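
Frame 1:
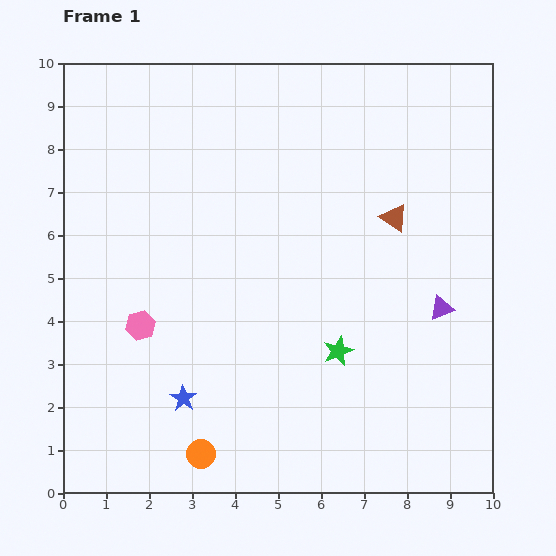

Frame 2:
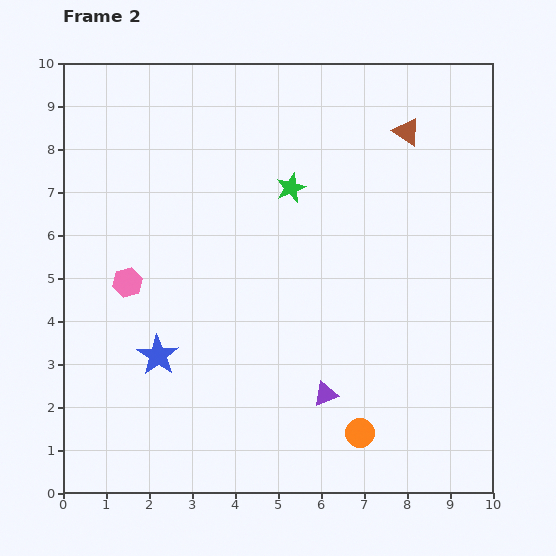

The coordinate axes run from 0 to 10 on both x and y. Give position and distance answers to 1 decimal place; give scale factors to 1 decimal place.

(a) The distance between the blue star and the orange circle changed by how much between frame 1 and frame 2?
+3.6

Distance in frame 1: 1.4. Distance in frame 2: 5.0.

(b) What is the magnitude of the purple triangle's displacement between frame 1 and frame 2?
3.4

The purple triangle moved from (8.8, 4.3) to (6.1, 2.3), a distance of √(2.7² + 2.0²) ≈ 3.4.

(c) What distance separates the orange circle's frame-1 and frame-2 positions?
3.7

The orange circle moved from (3.2, 0.9) to (6.9, 1.4), a distance of √(3.7² + 0.5²) ≈ 3.7.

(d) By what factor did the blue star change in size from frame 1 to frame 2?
1.6×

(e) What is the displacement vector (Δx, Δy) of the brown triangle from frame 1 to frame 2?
(0.3, 2.0)

The brown triangle was at (7.7, 6.4) in frame 1 and (8.0, 8.4) in frame 2.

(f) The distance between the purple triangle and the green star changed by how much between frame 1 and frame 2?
+2.3

Distance in frame 1: 2.6. Distance in frame 2: 4.9.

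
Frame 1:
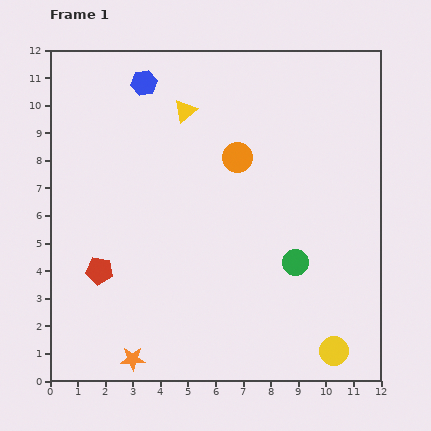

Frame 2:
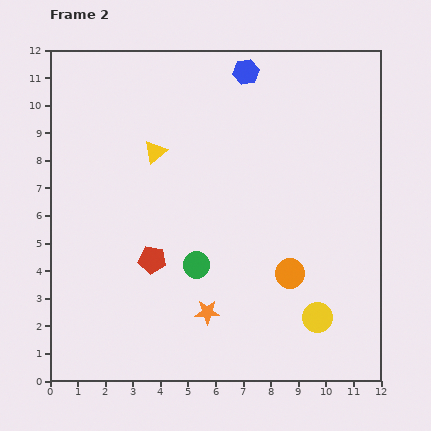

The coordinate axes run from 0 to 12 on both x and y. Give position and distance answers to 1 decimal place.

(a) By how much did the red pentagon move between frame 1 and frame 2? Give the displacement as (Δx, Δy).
(1.9, 0.4)

The red pentagon was at (1.8, 4.0) in frame 1 and (3.7, 4.4) in frame 2.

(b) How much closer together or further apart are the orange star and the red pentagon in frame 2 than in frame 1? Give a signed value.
-0.6

Distance in frame 1: 3.4. Distance in frame 2: 2.8.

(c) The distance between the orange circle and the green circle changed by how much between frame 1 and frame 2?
-0.9

Distance in frame 1: 4.3. Distance in frame 2: 3.4.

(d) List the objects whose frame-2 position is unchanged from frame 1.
none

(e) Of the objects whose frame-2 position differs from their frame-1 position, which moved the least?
the yellow circle

(moved 1.3)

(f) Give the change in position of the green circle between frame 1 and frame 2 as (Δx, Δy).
(-3.6, -0.1)

The green circle was at (8.9, 4.3) in frame 1 and (5.3, 4.2) in frame 2.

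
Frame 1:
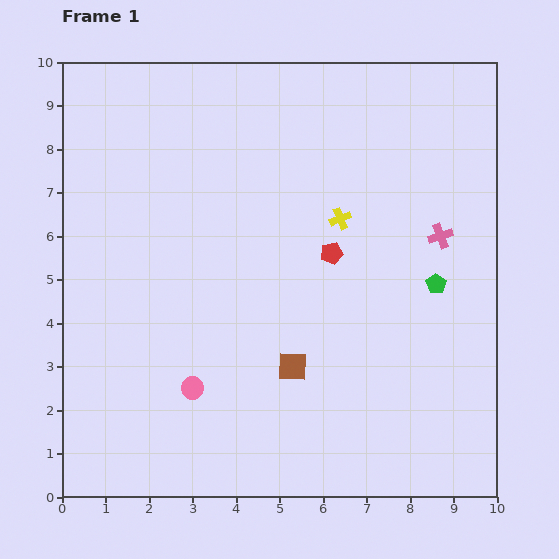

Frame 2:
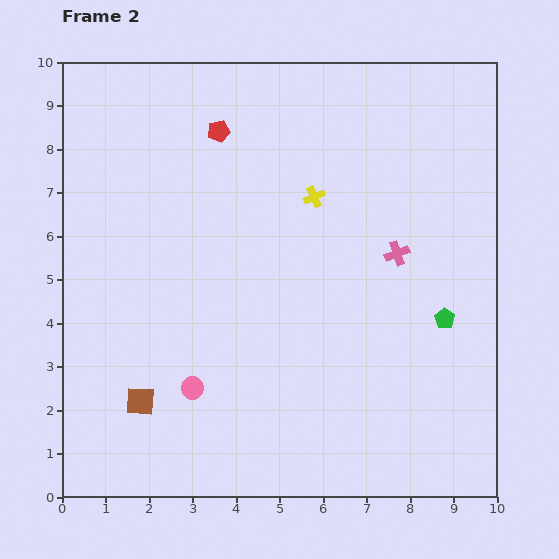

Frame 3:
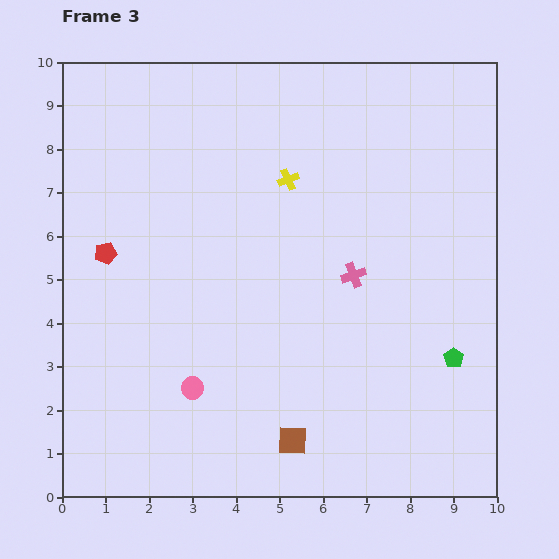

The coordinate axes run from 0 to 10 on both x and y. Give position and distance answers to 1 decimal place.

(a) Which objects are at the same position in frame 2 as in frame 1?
the pink circle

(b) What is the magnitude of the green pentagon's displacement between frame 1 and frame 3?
1.7

The green pentagon moved from (8.6, 4.9) to (9.0, 3.2), a distance of √(0.4² + 1.7²) ≈ 1.7.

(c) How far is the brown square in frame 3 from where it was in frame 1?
1.7

The brown square moved from (5.3, 3.0) to (5.3, 1.3), a distance of √(0.0² + 1.7²) ≈ 1.7.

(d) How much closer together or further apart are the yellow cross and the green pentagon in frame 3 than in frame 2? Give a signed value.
+1.5

Distance in frame 2: 4.1. Distance in frame 3: 5.6.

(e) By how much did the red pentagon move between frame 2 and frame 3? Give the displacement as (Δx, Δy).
(-2.6, -2.8)

The red pentagon was at (3.6, 8.4) in frame 2 and (1.0, 5.6) in frame 3.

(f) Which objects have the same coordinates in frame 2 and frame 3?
the pink circle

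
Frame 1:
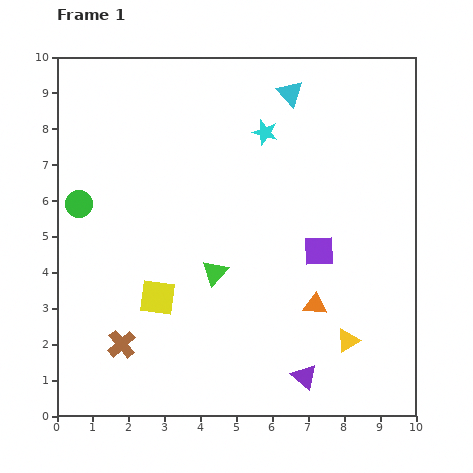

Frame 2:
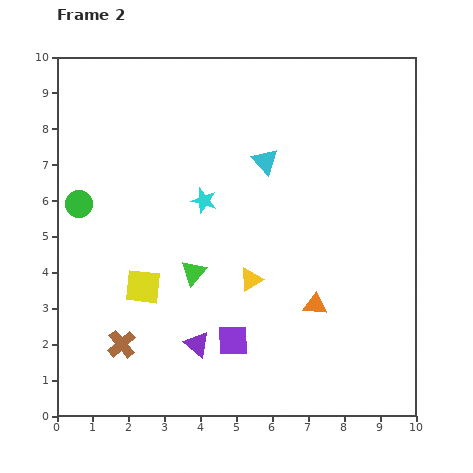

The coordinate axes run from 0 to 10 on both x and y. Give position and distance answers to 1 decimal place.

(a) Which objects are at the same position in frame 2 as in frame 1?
the green circle, the orange triangle, the brown cross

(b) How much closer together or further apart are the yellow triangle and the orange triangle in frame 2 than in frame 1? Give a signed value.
+0.6

Distance in frame 1: 1.3. Distance in frame 2: 1.9.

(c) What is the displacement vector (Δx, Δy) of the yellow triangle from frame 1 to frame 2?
(-2.7, 1.7)

The yellow triangle was at (8.1, 2.1) in frame 1 and (5.4, 3.8) in frame 2.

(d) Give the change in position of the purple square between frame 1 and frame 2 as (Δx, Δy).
(-2.4, -2.5)

The purple square was at (7.3, 4.6) in frame 1 and (4.9, 2.1) in frame 2.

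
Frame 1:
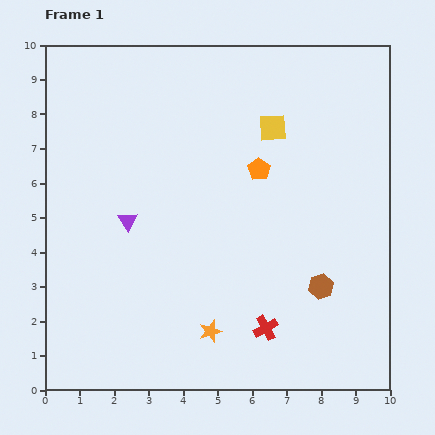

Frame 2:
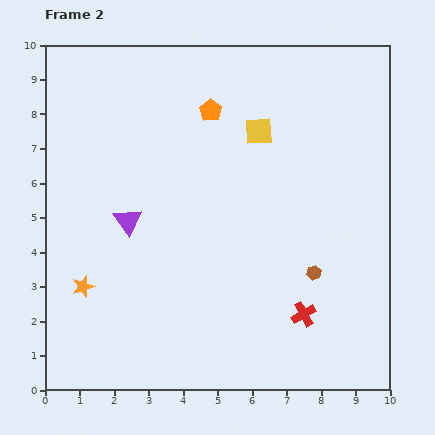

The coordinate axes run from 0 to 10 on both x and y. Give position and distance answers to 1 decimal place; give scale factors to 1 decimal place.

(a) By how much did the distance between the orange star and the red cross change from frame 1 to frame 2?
+4.8

Distance in frame 1: 1.6. Distance in frame 2: 6.4.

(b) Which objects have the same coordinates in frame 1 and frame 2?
the purple triangle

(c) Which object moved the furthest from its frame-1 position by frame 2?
the orange star

(moved 3.9; next 2.2)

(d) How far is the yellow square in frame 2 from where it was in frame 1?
0.4

The yellow square moved from (6.6, 7.6) to (6.2, 7.5), a distance of √(0.4² + 0.1²) ≈ 0.4.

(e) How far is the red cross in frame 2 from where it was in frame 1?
1.2

The red cross moved from (6.4, 1.8) to (7.5, 2.2), a distance of √(1.1² + 0.4²) ≈ 1.2.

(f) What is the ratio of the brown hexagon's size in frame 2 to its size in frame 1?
0.6×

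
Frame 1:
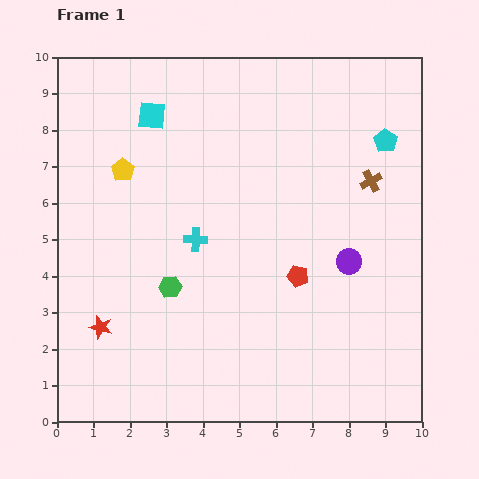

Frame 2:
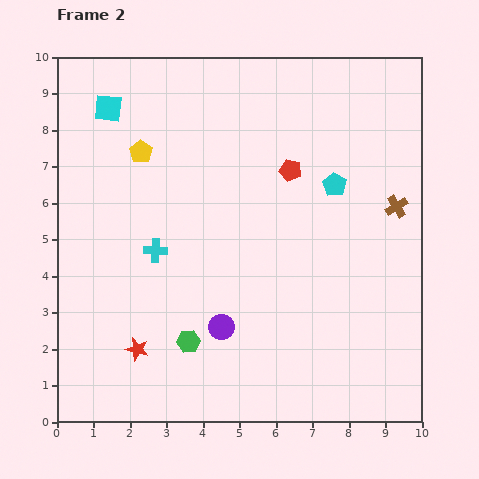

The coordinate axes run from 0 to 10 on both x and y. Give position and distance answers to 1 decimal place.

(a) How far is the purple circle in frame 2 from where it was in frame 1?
3.9

The purple circle moved from (8.0, 4.4) to (4.5, 2.6), a distance of √(3.5² + 1.8²) ≈ 3.9.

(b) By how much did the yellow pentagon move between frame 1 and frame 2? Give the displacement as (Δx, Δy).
(0.5, 0.5)

The yellow pentagon was at (1.8, 6.9) in frame 1 and (2.3, 7.4) in frame 2.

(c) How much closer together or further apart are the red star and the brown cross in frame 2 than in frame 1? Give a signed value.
-0.3

Distance in frame 1: 8.4. Distance in frame 2: 8.1.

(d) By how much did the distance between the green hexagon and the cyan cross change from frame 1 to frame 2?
+1.2

Distance in frame 1: 1.5. Distance in frame 2: 2.7.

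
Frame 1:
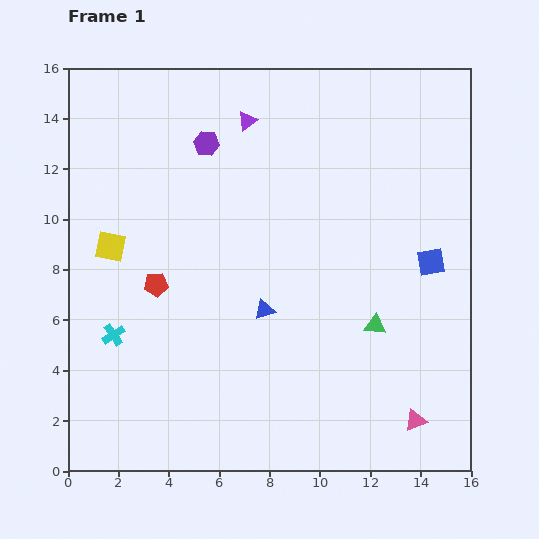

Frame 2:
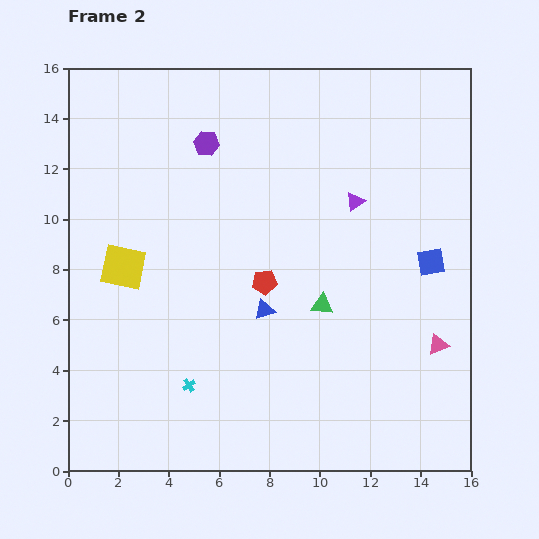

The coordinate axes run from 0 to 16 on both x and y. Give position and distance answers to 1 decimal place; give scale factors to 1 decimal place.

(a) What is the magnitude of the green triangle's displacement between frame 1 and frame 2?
2.2

The green triangle moved from (12.2, 5.8) to (10.1, 6.6), a distance of √(2.1² + 0.8²) ≈ 2.2.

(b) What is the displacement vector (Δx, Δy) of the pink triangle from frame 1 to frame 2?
(0.9, 3.0)

The pink triangle was at (13.8, 2.0) in frame 1 and (14.7, 5.0) in frame 2.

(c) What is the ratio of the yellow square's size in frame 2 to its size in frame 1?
1.5×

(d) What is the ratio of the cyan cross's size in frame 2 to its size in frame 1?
0.6×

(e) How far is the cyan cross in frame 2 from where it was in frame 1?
3.6

The cyan cross moved from (1.8, 5.4) to (4.8, 3.4), a distance of √(3.0² + 2.0²) ≈ 3.6.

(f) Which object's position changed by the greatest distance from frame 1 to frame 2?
the purple triangle

(moved 5.4; next 4.3)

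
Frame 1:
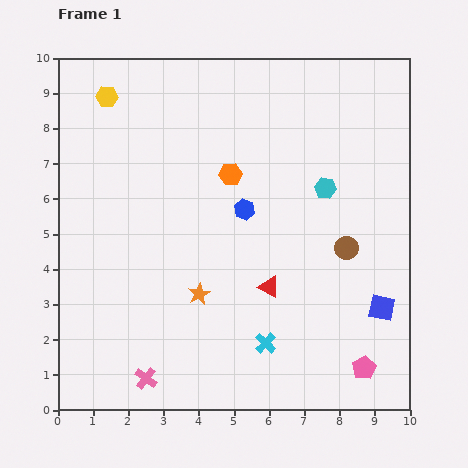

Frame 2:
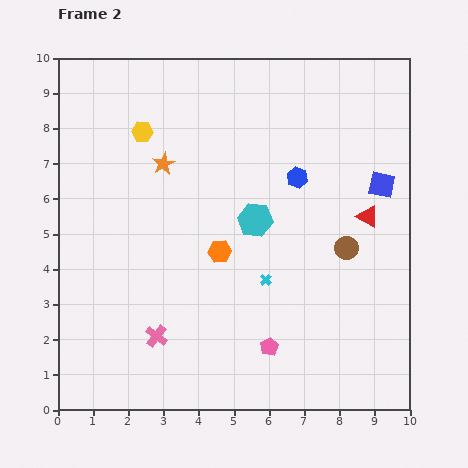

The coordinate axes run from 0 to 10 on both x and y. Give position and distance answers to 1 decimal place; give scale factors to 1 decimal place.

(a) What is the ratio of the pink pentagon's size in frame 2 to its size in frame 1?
0.8×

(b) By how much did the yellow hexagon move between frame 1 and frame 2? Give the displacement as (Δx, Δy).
(1.0, -1.0)

The yellow hexagon was at (1.4, 8.9) in frame 1 and (2.4, 7.9) in frame 2.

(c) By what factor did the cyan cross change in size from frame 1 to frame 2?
0.6×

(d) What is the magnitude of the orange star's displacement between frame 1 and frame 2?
3.8

The orange star moved from (4.0, 3.3) to (3.0, 7.0), a distance of √(1.0² + 3.7²) ≈ 3.8.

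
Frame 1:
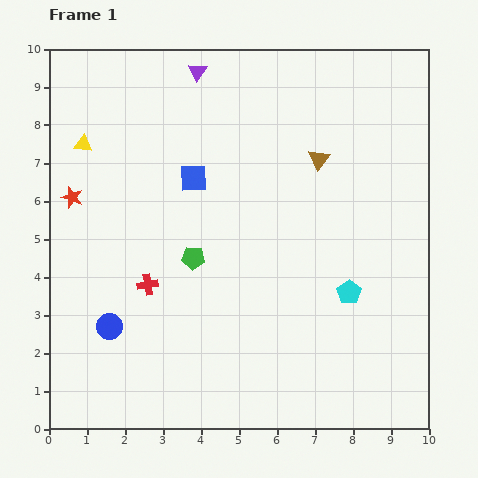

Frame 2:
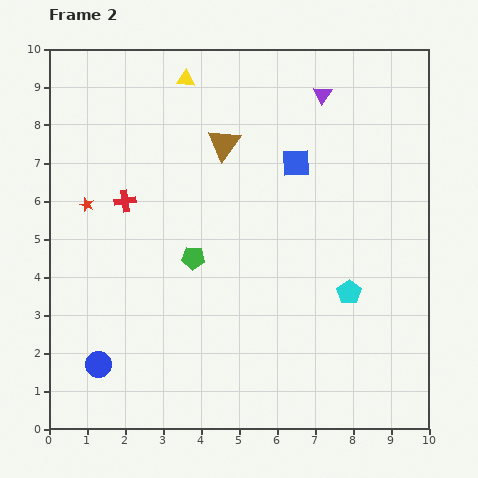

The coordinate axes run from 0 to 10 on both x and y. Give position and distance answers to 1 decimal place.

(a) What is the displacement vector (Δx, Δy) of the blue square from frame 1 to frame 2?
(2.7, 0.4)

The blue square was at (3.8, 6.6) in frame 1 and (6.5, 7.0) in frame 2.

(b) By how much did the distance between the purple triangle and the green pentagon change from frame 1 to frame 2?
+0.6

Distance in frame 1: 4.9. Distance in frame 2: 5.5.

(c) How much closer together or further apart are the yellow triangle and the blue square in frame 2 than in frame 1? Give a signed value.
+0.6

Distance in frame 1: 3.0. Distance in frame 2: 3.6.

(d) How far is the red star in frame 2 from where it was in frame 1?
0.4

The red star moved from (0.6, 6.1) to (1.0, 5.9), a distance of √(0.4² + 0.2²) ≈ 0.4.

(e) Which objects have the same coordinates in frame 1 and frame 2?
the green pentagon, the cyan pentagon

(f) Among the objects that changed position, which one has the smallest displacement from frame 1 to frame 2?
the red star

(moved 0.4)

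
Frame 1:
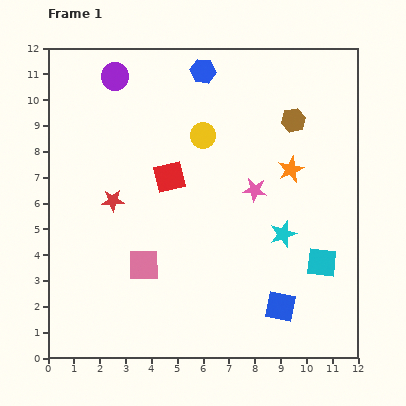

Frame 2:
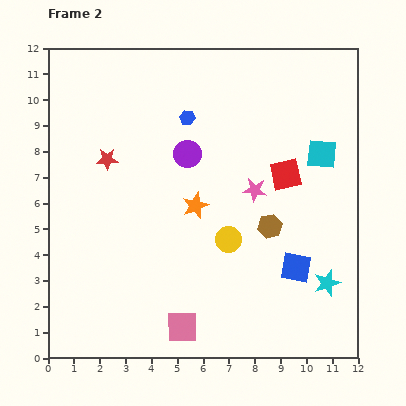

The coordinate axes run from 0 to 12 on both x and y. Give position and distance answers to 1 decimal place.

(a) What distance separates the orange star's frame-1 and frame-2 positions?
4.0

The orange star moved from (9.4, 7.3) to (5.7, 5.9), a distance of √(3.7² + 1.4²) ≈ 4.0.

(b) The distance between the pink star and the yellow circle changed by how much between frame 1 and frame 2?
-0.8

Distance in frame 1: 2.9. Distance in frame 2: 2.1.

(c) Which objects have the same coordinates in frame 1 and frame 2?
the pink star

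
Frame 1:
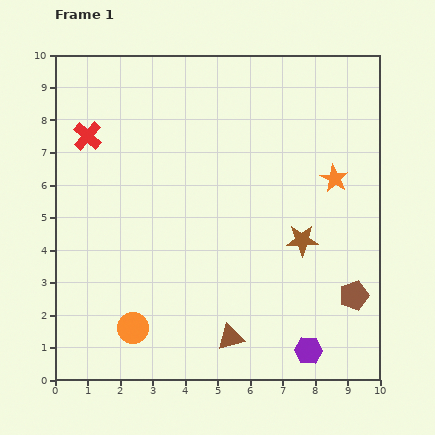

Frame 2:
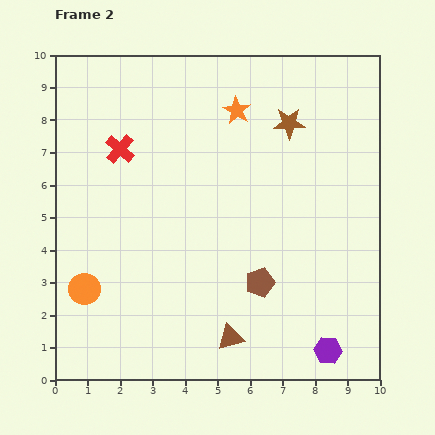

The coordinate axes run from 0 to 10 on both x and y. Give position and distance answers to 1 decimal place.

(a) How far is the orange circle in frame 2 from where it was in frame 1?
1.9

The orange circle moved from (2.4, 1.6) to (0.9, 2.8), a distance of √(1.5² + 1.2²) ≈ 1.9.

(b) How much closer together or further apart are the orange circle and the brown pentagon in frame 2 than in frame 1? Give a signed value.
-1.5

Distance in frame 1: 6.9. Distance in frame 2: 5.4.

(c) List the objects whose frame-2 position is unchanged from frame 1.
the brown triangle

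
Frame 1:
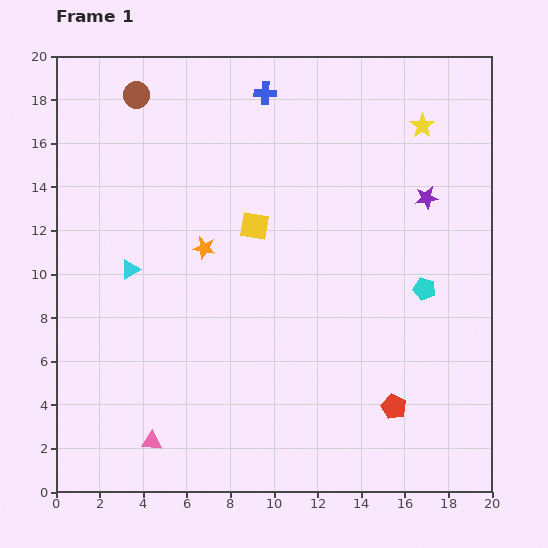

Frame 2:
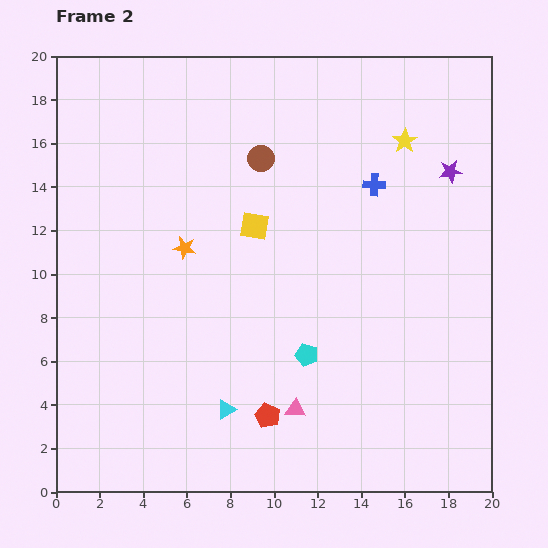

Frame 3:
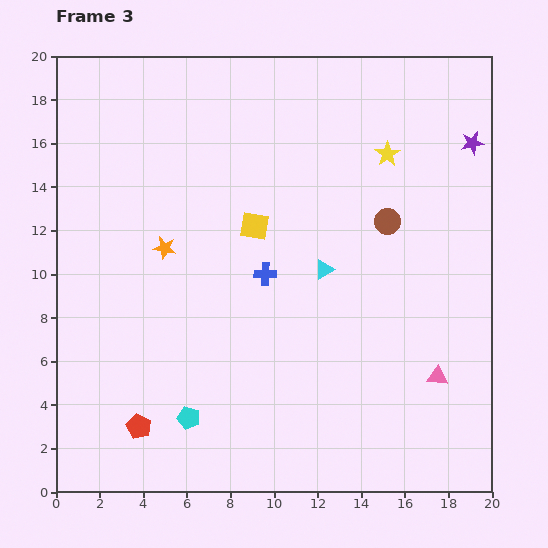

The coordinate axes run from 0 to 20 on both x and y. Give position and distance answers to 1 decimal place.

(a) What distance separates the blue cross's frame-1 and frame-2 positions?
6.5

The blue cross moved from (9.6, 18.3) to (14.6, 14.1), a distance of √(5.0² + 4.2²) ≈ 6.5.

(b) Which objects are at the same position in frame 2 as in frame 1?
the yellow square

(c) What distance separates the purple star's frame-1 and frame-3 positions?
3.3

The purple star moved from (17.0, 13.5) to (19.1, 16.0), a distance of √(2.1² + 2.5²) ≈ 3.3.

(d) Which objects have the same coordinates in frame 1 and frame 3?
the yellow square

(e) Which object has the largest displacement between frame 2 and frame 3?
the cyan triangle

(moved 7.8; next 6.7)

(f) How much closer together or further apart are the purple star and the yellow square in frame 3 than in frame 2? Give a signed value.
+1.4

Distance in frame 2: 9.3. Distance in frame 3: 10.7.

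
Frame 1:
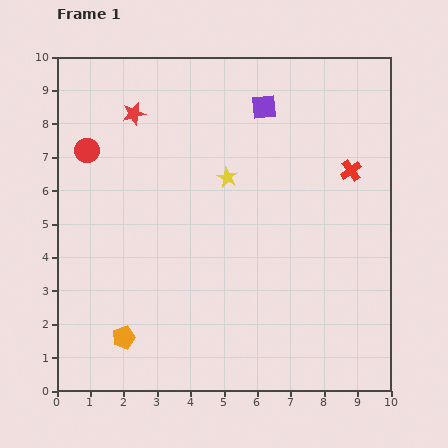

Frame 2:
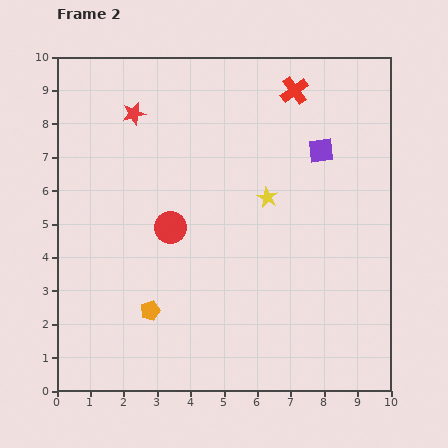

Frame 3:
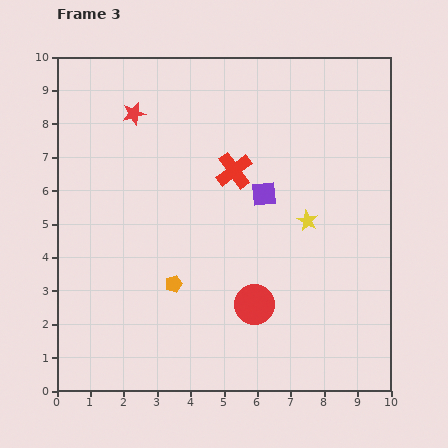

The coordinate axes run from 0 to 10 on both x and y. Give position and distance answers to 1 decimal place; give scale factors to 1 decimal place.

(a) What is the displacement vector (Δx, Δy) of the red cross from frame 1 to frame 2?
(-1.7, 2.4)

The red cross was at (8.8, 6.6) in frame 1 and (7.1, 9.0) in frame 2.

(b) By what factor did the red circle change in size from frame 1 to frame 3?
1.6×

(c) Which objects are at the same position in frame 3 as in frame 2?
the red star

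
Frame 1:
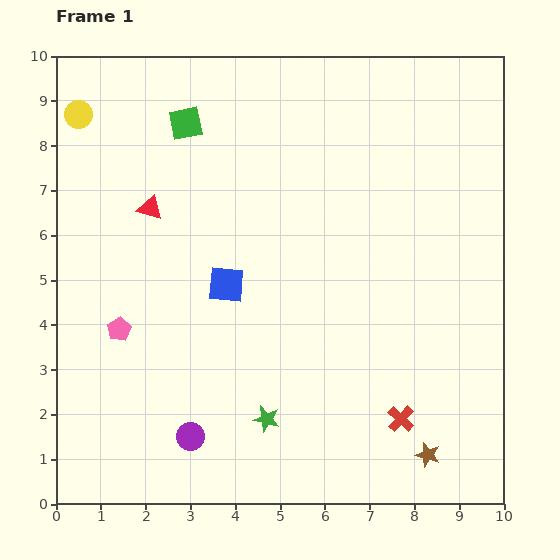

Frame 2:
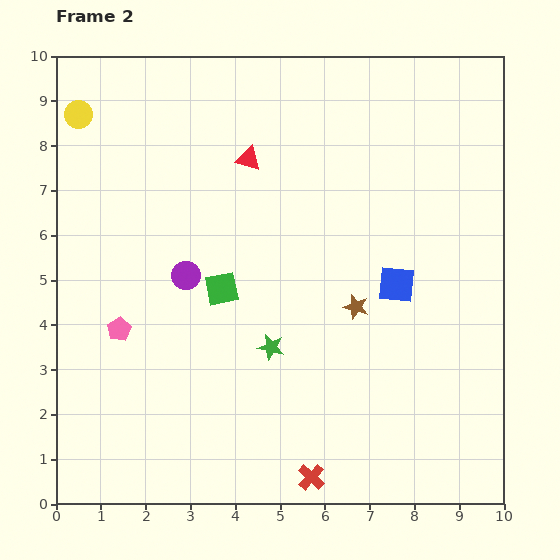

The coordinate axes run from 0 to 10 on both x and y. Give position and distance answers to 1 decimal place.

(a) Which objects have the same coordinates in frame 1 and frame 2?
the pink pentagon, the yellow circle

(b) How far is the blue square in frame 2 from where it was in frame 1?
3.8

The blue square moved from (3.8, 4.9) to (7.6, 4.9), a distance of √(3.8² + 0.0²) ≈ 3.8.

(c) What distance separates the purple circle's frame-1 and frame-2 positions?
3.6

The purple circle moved from (3.0, 1.5) to (2.9, 5.1), a distance of √(0.1² + 3.6²) ≈ 3.6.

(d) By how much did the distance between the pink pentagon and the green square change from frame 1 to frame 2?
-2.3

Distance in frame 1: 4.8. Distance in frame 2: 2.5.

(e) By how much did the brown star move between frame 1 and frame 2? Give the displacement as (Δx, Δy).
(-1.6, 3.3)

The brown star was at (8.3, 1.1) in frame 1 and (6.7, 4.4) in frame 2.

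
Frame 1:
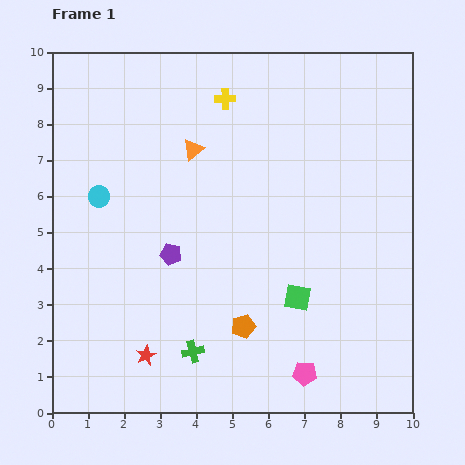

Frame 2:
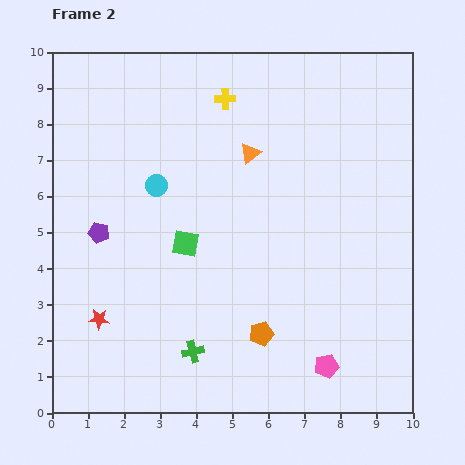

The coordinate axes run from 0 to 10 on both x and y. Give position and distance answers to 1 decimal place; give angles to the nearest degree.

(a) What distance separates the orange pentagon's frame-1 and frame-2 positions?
0.5

The orange pentagon moved from (5.3, 2.4) to (5.8, 2.2), a distance of √(0.5² + 0.2²) ≈ 0.5.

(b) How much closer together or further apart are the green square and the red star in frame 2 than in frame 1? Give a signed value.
-1.3

Distance in frame 1: 4.5. Distance in frame 2: 3.2.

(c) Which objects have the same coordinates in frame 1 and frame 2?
the green cross, the yellow cross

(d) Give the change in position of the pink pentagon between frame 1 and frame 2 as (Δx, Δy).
(0.6, 0.2)

The pink pentagon was at (7.0, 1.1) in frame 1 and (7.6, 1.3) in frame 2.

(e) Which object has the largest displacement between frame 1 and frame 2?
the green square

(moved 3.4; next 2.1)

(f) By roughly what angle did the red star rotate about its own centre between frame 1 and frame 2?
30° clockwise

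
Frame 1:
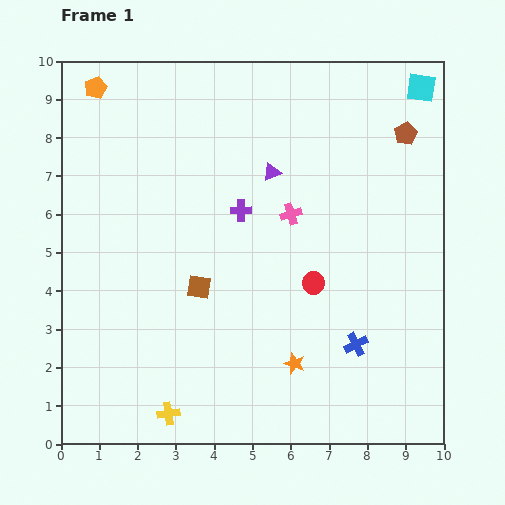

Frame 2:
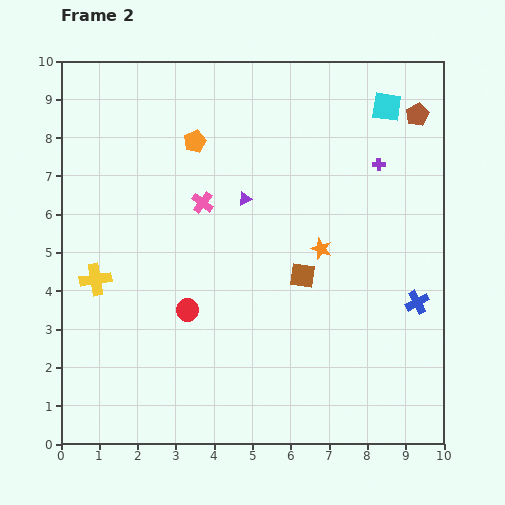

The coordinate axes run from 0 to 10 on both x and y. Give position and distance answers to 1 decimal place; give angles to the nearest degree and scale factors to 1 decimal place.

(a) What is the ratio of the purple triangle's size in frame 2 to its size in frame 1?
0.7×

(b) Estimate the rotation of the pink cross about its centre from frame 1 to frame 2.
35° counter-clockwise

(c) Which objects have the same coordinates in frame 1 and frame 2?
none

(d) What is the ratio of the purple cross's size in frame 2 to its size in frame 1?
0.6×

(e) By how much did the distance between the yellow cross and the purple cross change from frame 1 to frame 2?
+2.4

Distance in frame 1: 5.6. Distance in frame 2: 8.0.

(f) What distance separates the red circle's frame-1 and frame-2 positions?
3.4

The red circle moved from (6.6, 4.2) to (3.3, 3.5), a distance of √(3.3² + 0.7²) ≈ 3.4.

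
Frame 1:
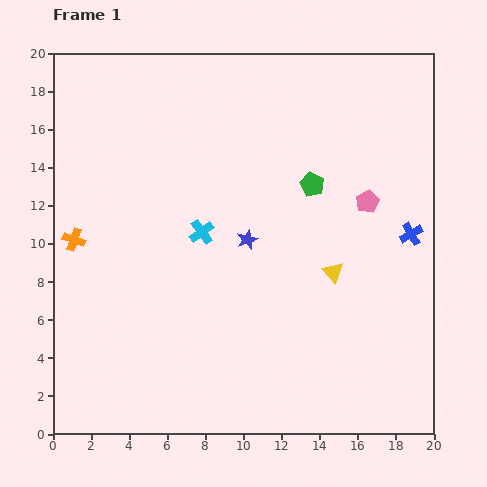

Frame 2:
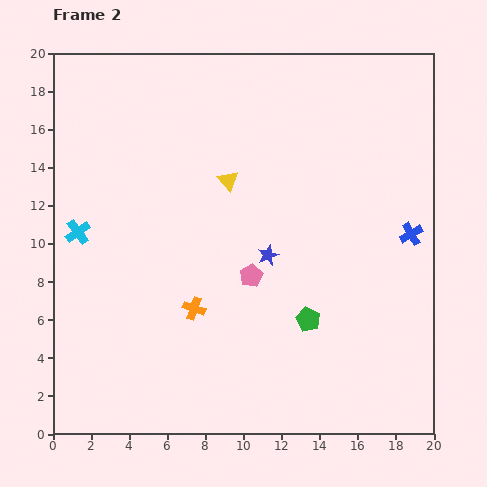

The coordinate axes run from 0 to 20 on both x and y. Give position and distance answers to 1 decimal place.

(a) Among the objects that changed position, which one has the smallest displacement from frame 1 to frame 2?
the blue star

(moved 1.4)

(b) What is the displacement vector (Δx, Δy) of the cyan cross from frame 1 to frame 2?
(-6.5, 0.0)

The cyan cross was at (7.8, 10.6) in frame 1 and (1.3, 10.6) in frame 2.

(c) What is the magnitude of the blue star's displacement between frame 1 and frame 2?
1.4

The blue star moved from (10.2, 10.2) to (11.3, 9.4), a distance of √(1.1² + 0.8²) ≈ 1.4.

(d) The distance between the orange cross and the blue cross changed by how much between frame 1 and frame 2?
-5.7

Distance in frame 1: 17.7. Distance in frame 2: 12.0.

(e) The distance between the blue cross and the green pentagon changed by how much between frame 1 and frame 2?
+1.2

Distance in frame 1: 5.8. Distance in frame 2: 7.0.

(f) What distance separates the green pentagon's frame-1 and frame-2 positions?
7.1

The green pentagon moved from (13.6, 13.1) to (13.4, 6.0), a distance of √(0.2² + 7.1²) ≈ 7.1.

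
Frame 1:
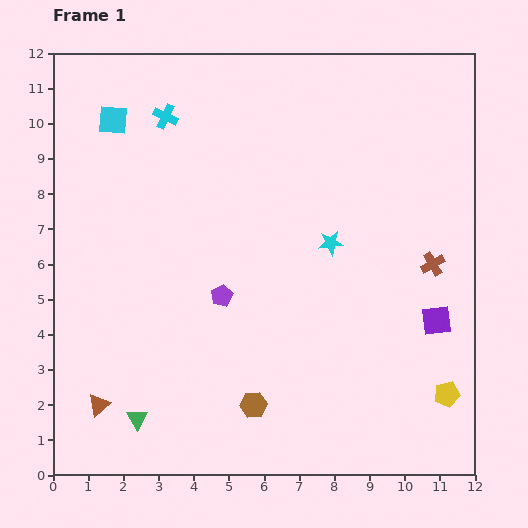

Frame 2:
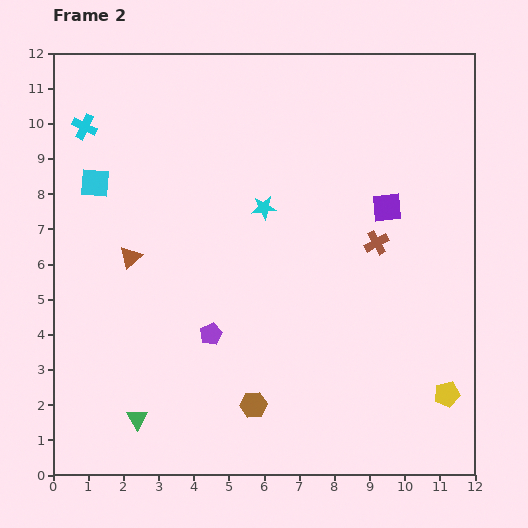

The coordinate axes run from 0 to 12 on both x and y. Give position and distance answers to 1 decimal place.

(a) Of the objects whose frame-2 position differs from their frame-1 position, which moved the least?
the purple pentagon

(moved 1.1)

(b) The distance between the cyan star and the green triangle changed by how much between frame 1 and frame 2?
-0.4

Distance in frame 1: 7.4. Distance in frame 2: 7.0.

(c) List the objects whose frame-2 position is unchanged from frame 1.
the brown hexagon, the green triangle, the yellow pentagon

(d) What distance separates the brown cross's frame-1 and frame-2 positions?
1.7

The brown cross moved from (10.8, 6.0) to (9.2, 6.6), a distance of √(1.6² + 0.6²) ≈ 1.7.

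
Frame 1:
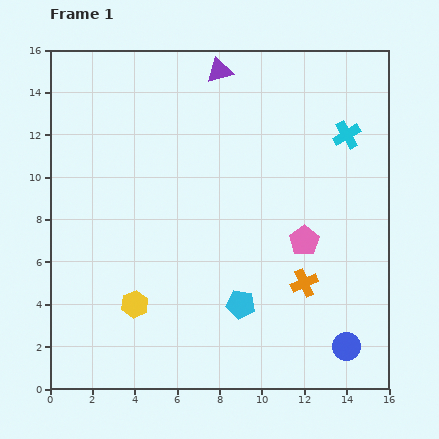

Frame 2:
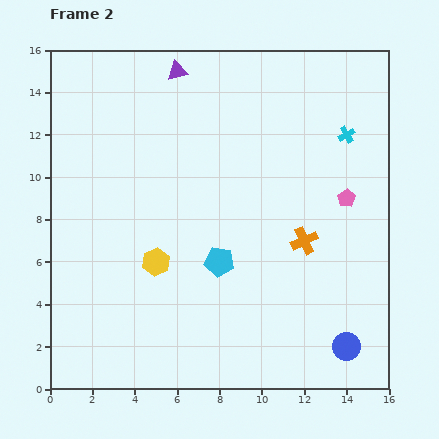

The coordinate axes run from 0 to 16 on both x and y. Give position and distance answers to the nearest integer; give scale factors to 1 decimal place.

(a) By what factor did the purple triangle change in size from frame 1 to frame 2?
0.8×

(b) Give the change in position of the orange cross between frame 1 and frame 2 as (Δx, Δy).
(0, 2)

The orange cross was at (12, 5) in frame 1 and (12, 7) in frame 2.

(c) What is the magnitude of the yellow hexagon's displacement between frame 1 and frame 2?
2

The yellow hexagon moved from (4, 4) to (5, 6), a distance of √(1² + 2²) ≈ 2.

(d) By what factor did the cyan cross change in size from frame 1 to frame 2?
0.6×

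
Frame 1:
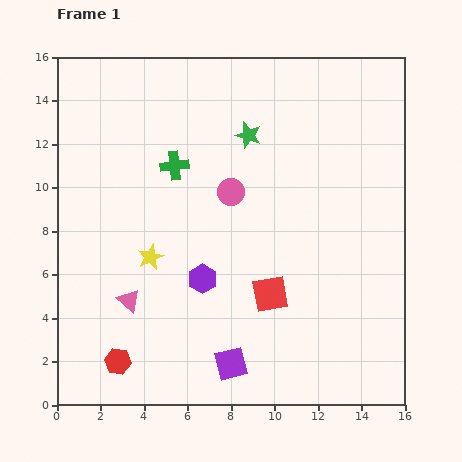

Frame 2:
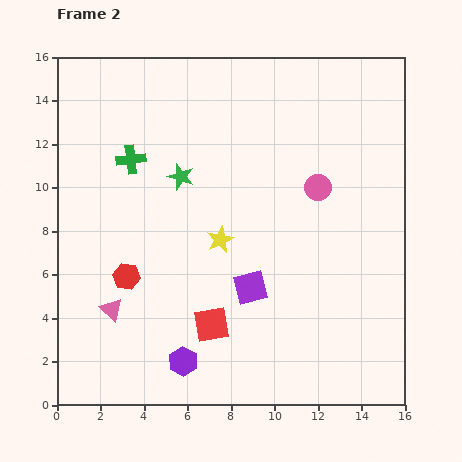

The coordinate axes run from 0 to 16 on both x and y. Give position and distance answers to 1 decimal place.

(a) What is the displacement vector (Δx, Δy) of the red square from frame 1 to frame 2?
(-2.7, -1.4)

The red square was at (9.8, 5.1) in frame 1 and (7.1, 3.7) in frame 2.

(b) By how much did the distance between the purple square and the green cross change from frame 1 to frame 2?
-1.4

Distance in frame 1: 9.5. Distance in frame 2: 8.1.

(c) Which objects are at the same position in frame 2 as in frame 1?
none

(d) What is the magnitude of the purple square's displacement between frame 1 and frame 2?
3.6

The purple square moved from (8.0, 1.9) to (8.9, 5.4), a distance of √(0.9² + 3.5²) ≈ 3.6.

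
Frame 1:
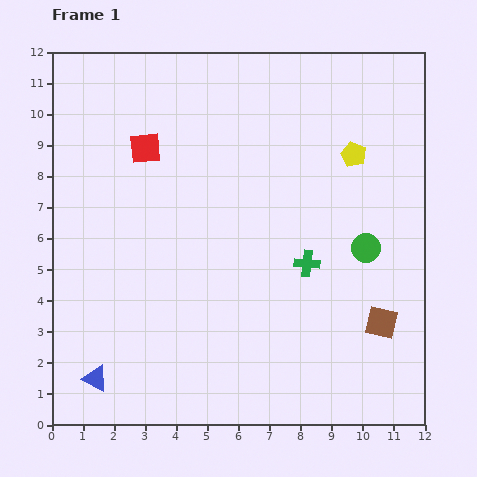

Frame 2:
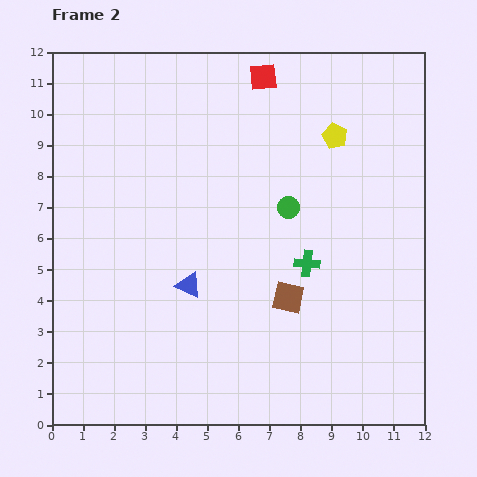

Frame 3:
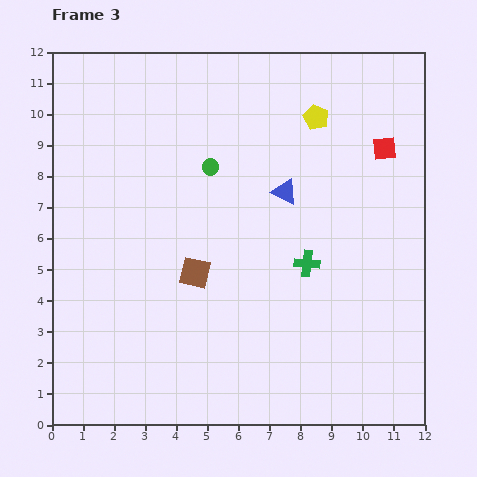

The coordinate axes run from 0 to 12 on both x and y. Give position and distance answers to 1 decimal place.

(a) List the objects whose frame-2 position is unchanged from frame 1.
the green cross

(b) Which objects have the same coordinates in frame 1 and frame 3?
the green cross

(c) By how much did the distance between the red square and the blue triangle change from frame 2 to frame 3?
-3.6

Distance in frame 2: 7.1. Distance in frame 3: 3.5.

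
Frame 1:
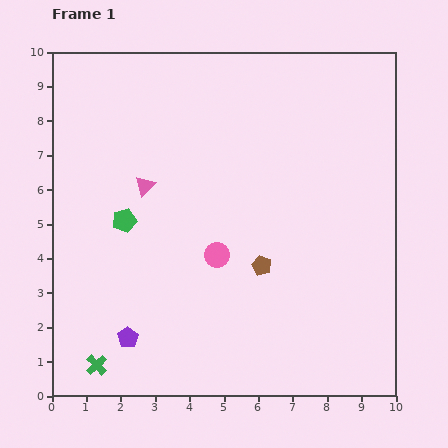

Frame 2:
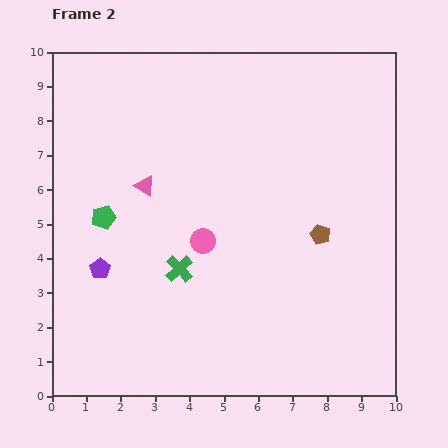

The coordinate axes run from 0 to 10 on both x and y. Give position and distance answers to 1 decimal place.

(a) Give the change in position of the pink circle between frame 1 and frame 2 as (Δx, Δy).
(-0.4, 0.4)

The pink circle was at (4.8, 4.1) in frame 1 and (4.4, 4.5) in frame 2.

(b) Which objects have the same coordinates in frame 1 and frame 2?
the pink triangle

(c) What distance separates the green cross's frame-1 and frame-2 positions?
3.7

The green cross moved from (1.3, 0.9) to (3.7, 3.7), a distance of √(2.4² + 2.8²) ≈ 3.7.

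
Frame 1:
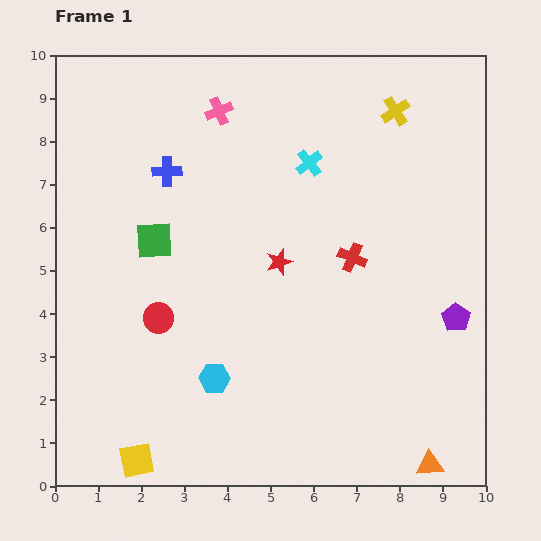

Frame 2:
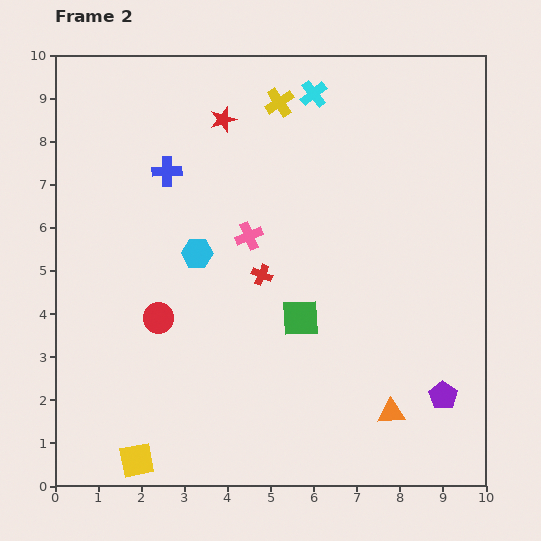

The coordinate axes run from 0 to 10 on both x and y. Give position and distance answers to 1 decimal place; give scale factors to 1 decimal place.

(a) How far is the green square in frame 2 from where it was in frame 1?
3.8

The green square moved from (2.3, 5.7) to (5.7, 3.9), a distance of √(3.4² + 1.8²) ≈ 3.8.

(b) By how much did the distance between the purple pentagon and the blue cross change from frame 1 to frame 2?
+0.7

Distance in frame 1: 7.5. Distance in frame 2: 8.2.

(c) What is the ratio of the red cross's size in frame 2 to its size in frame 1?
0.7×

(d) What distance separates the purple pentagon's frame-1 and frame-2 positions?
1.8

The purple pentagon moved from (9.3, 3.9) to (9.0, 2.1), a distance of √(0.3² + 1.8²) ≈ 1.8.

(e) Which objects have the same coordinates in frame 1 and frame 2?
the blue cross, the red circle, the yellow square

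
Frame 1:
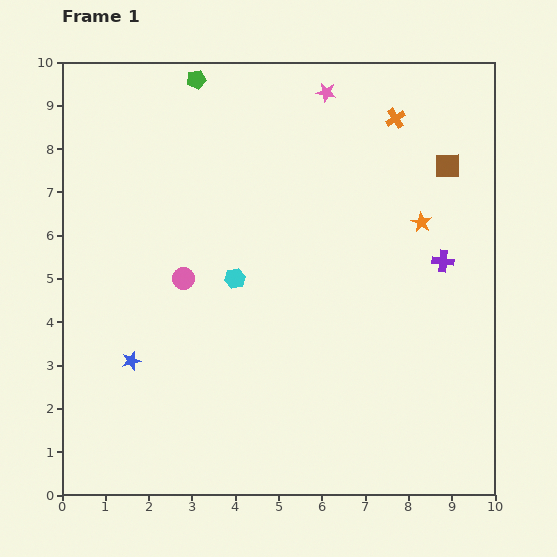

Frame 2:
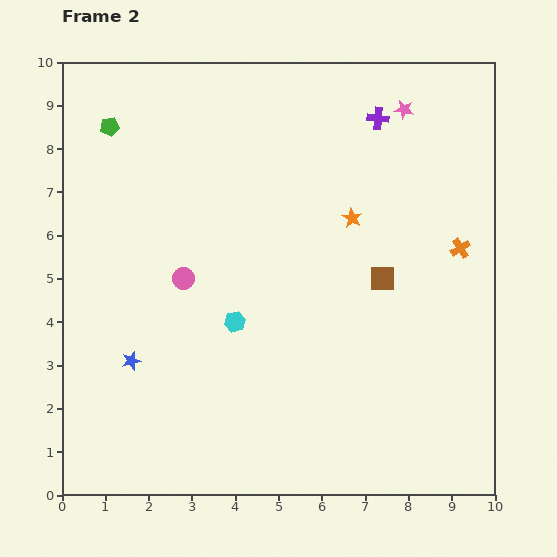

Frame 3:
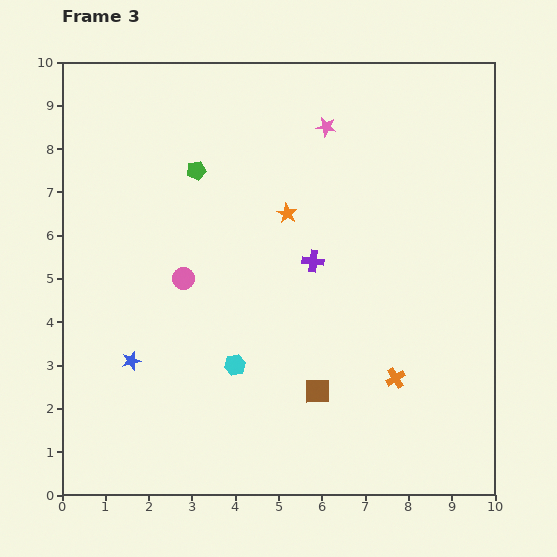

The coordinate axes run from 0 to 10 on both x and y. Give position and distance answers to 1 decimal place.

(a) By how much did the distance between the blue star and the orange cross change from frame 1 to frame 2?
-0.3

Distance in frame 1: 8.3. Distance in frame 2: 8.0.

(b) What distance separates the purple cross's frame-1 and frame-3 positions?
3.0

The purple cross moved from (8.8, 5.4) to (5.8, 5.4), a distance of √(3.0² + 0.0²) ≈ 3.0.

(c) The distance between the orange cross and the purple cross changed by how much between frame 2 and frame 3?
-0.3

Distance in frame 2: 3.6. Distance in frame 3: 3.3.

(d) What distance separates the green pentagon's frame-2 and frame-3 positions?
2.2

The green pentagon moved from (1.1, 8.5) to (3.1, 7.5), a distance of √(2.0² + 1.0²) ≈ 2.2.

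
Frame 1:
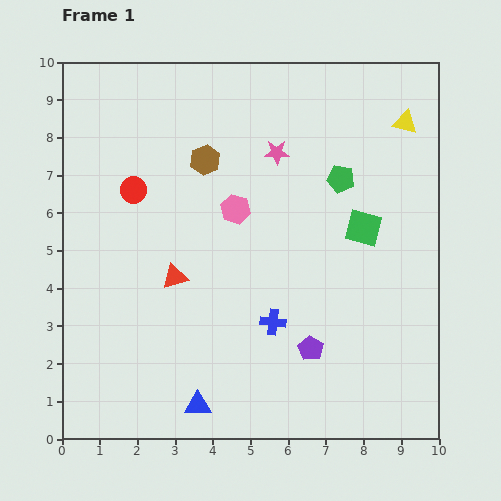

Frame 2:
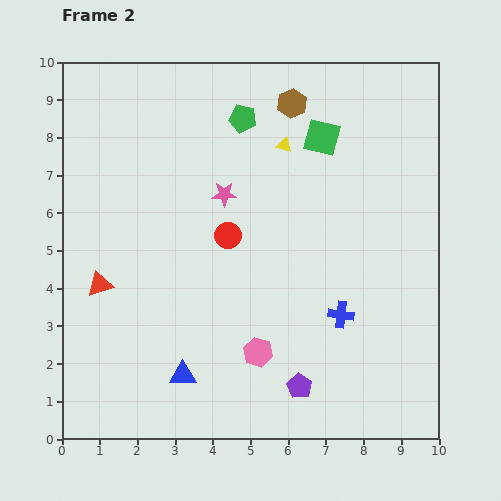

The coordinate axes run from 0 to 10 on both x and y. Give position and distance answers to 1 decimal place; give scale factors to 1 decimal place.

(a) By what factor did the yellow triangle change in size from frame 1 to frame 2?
0.6×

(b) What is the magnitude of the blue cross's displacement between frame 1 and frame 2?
1.8

The blue cross moved from (5.6, 3.1) to (7.4, 3.3), a distance of √(1.8² + 0.2²) ≈ 1.8.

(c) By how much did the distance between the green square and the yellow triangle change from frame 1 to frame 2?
-2.0

Distance in frame 1: 3.0. Distance in frame 2: 1.0.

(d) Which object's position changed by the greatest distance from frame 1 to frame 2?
the pink hexagon

(moved 3.8; next 3.3)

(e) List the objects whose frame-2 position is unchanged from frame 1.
none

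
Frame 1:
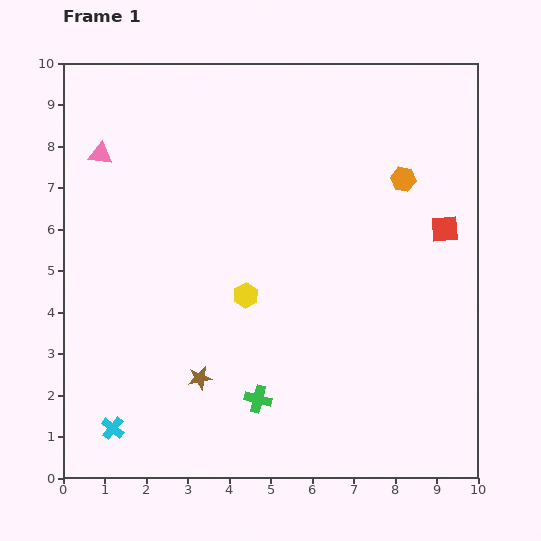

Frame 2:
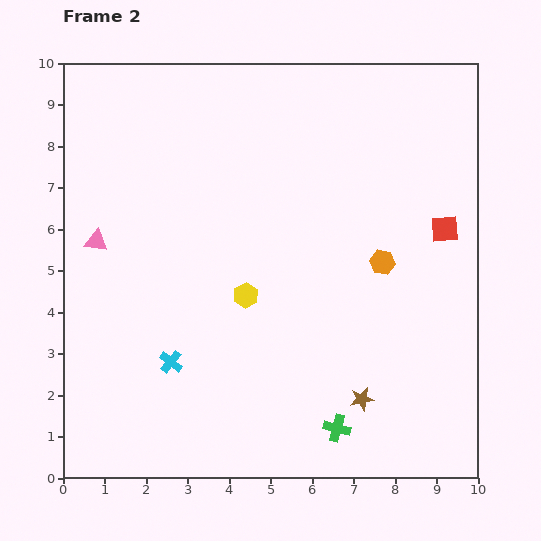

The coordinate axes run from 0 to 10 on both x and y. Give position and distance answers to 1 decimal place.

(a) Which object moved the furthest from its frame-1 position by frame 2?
the brown star

(moved 3.9; next 2.1)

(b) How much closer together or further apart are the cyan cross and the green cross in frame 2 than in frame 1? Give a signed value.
+0.7

Distance in frame 1: 3.6. Distance in frame 2: 4.3.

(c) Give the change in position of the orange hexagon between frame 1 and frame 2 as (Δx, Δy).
(-0.5, -2.0)

The orange hexagon was at (8.2, 7.2) in frame 1 and (7.7, 5.2) in frame 2.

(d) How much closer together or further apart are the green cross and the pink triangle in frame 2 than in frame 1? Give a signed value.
+0.3

Distance in frame 1: 7.0. Distance in frame 2: 7.3.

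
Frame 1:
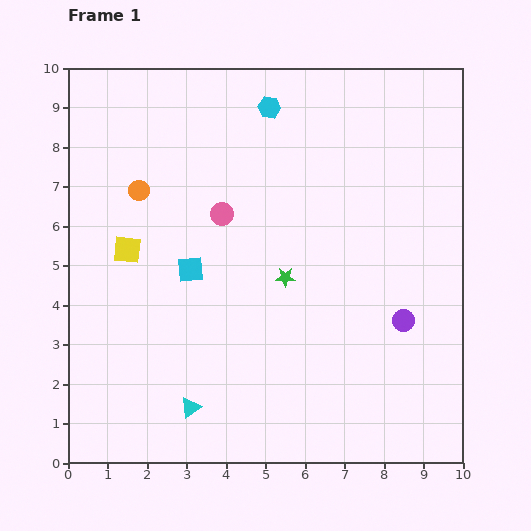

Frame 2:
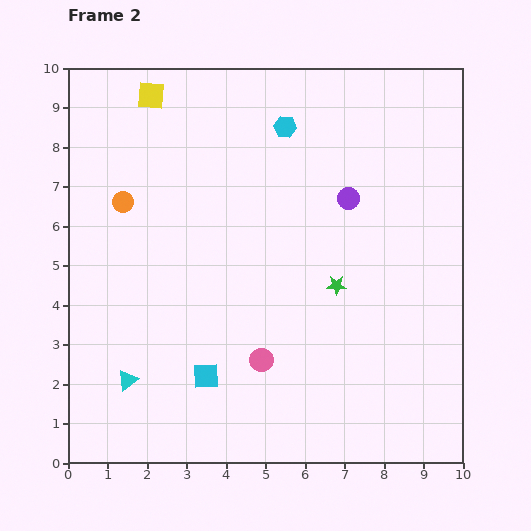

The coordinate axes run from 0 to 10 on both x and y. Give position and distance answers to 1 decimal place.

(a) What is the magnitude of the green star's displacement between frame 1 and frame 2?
1.3

The green star moved from (5.5, 4.7) to (6.8, 4.5), a distance of √(1.3² + 0.2²) ≈ 1.3.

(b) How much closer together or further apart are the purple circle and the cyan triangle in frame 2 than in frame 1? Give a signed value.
+1.4

Distance in frame 1: 5.8. Distance in frame 2: 7.2.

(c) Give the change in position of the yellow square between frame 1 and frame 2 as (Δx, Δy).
(0.6, 3.9)

The yellow square was at (1.5, 5.4) in frame 1 and (2.1, 9.3) in frame 2.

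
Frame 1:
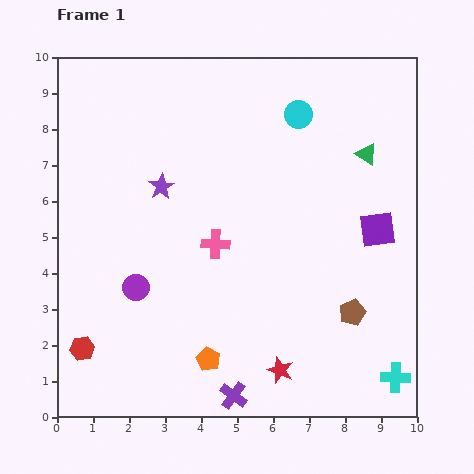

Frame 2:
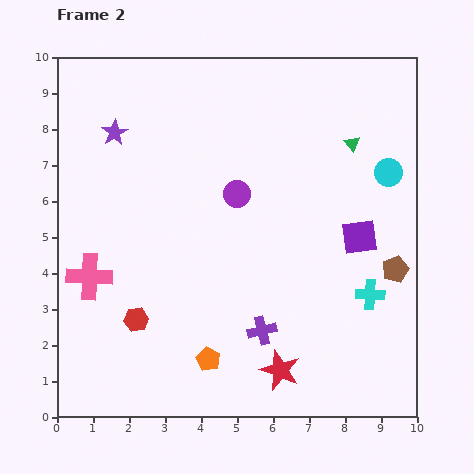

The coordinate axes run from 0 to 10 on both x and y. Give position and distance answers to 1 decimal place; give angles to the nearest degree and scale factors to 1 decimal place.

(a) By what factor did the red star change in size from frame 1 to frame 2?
1.5×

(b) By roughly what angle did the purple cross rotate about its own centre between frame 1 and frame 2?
39° clockwise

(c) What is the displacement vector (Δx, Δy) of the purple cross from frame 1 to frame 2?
(0.8, 1.8)

The purple cross was at (4.9, 0.6) in frame 1 and (5.7, 2.4) in frame 2.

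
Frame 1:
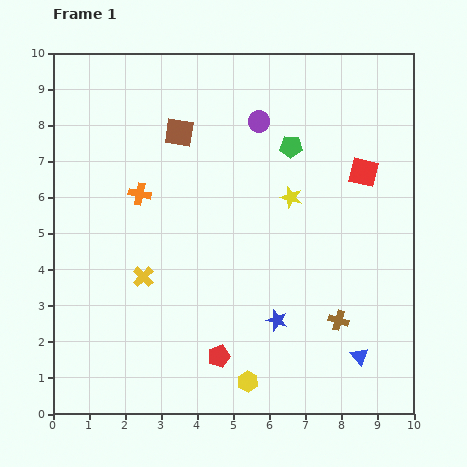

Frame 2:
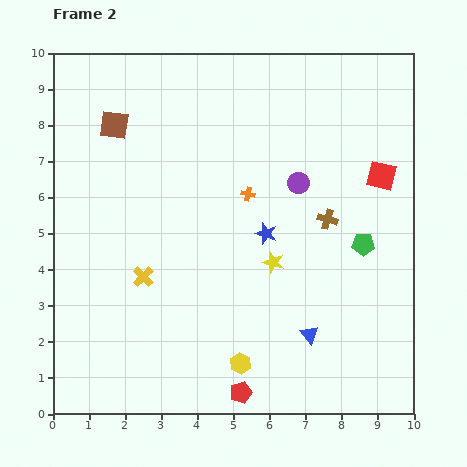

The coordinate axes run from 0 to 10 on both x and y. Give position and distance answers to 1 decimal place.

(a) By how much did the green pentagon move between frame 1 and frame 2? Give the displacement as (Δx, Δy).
(2.0, -2.7)

The green pentagon was at (6.6, 7.4) in frame 1 and (8.6, 4.7) in frame 2.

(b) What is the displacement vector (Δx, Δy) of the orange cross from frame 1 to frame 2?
(3.0, 0.0)

The orange cross was at (2.4, 6.1) in frame 1 and (5.4, 6.1) in frame 2.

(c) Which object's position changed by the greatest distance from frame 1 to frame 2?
the green pentagon

(moved 3.4; next 3.0)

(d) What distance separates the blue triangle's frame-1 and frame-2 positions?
1.5

The blue triangle moved from (8.5, 1.6) to (7.1, 2.2), a distance of √(1.4² + 0.6²) ≈ 1.5.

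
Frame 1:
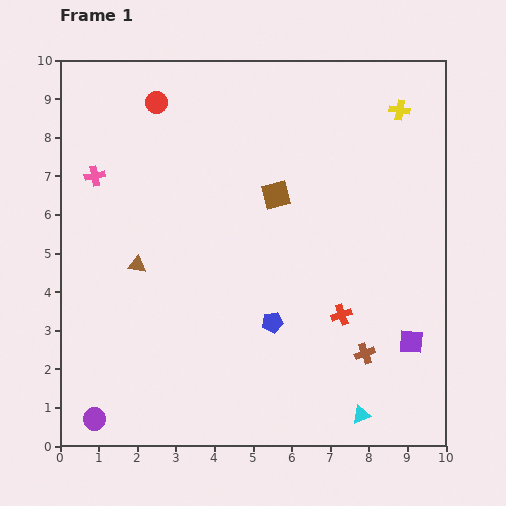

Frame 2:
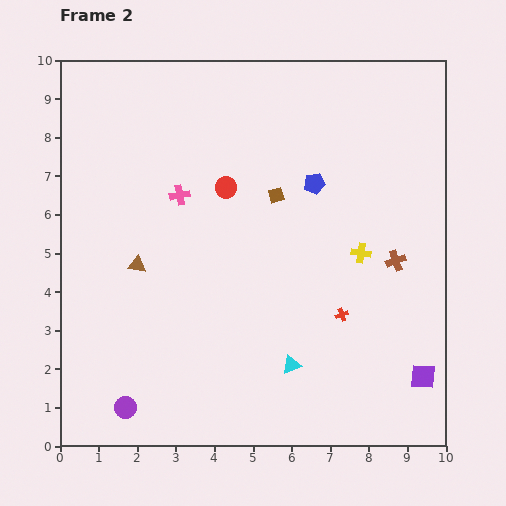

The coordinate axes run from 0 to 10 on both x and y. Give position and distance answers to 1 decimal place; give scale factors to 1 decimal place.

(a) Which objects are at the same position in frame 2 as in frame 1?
the brown square, the red cross, the brown triangle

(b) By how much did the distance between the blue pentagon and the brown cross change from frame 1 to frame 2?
+0.4

Distance in frame 1: 2.5. Distance in frame 2: 2.9.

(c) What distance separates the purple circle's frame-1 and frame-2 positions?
0.9

The purple circle moved from (0.9, 0.7) to (1.7, 1.0), a distance of √(0.8² + 0.3²) ≈ 0.9.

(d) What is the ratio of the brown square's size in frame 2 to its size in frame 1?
0.6×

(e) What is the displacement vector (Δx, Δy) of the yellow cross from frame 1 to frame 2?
(-1.0, -3.7)

The yellow cross was at (8.8, 8.7) in frame 1 and (7.8, 5.0) in frame 2.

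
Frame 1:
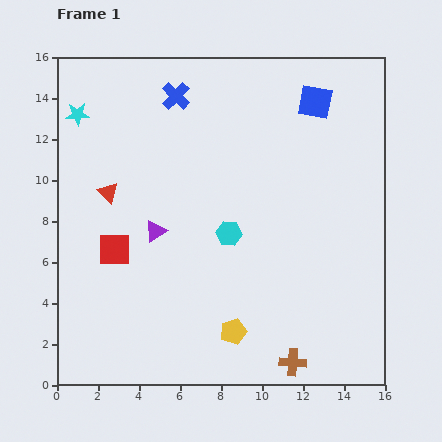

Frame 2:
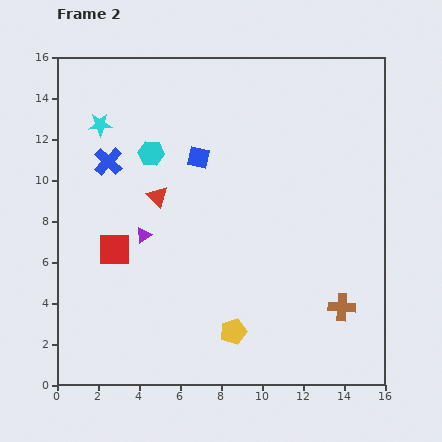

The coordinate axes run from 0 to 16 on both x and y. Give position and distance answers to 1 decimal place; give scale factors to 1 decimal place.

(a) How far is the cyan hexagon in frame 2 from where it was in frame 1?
5.4

The cyan hexagon moved from (8.4, 7.4) to (4.6, 11.3), a distance of √(3.8² + 3.9²) ≈ 5.4.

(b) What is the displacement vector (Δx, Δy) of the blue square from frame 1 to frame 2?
(-5.7, -2.7)

The blue square was at (12.6, 13.8) in frame 1 and (6.9, 11.1) in frame 2.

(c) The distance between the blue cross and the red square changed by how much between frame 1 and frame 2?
-3.8

Distance in frame 1: 8.1. Distance in frame 2: 4.3.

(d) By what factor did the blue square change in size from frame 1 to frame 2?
0.6×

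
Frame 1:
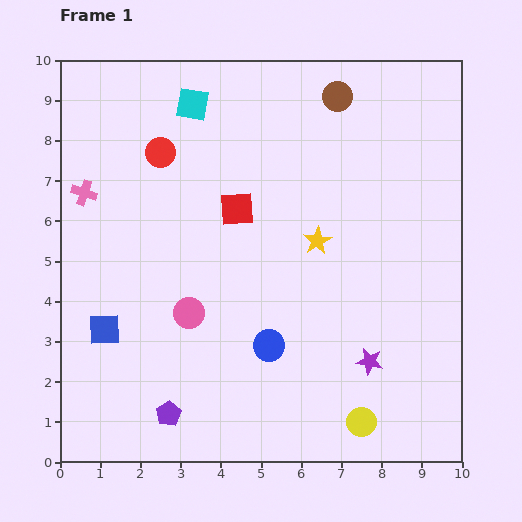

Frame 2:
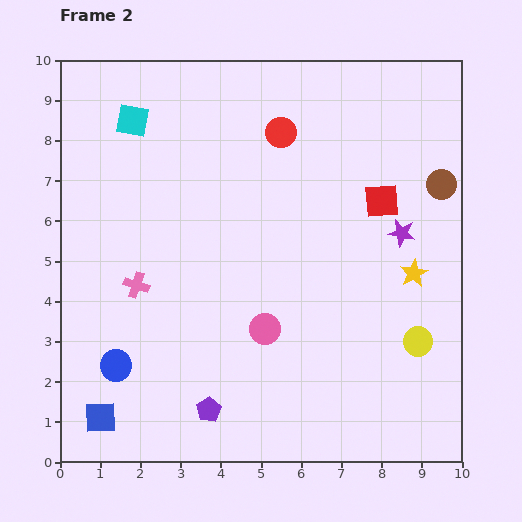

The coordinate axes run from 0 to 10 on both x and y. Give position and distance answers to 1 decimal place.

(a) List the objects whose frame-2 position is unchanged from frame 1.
none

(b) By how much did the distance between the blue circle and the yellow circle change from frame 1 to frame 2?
+4.5

Distance in frame 1: 3.0. Distance in frame 2: 7.5.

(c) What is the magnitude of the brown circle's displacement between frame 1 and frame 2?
3.4

The brown circle moved from (6.9, 9.1) to (9.5, 6.9), a distance of √(2.6² + 2.2²) ≈ 3.4.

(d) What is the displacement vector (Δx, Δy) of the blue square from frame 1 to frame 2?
(-0.1, -2.2)

The blue square was at (1.1, 3.3) in frame 1 and (1.0, 1.1) in frame 2.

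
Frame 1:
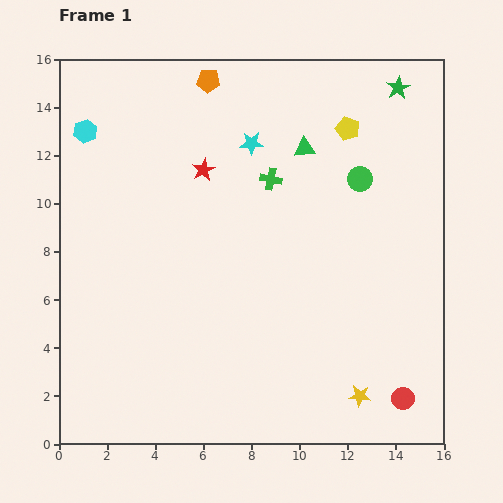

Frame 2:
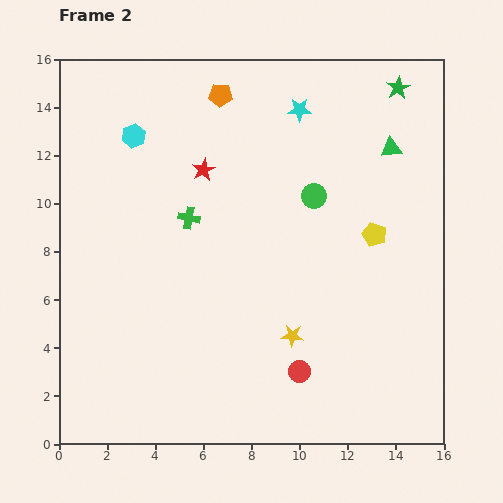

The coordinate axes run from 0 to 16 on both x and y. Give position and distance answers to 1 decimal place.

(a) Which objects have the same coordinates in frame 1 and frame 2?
the red star, the green star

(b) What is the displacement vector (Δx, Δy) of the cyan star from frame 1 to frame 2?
(2.0, 1.4)

The cyan star was at (8.0, 12.5) in frame 1 and (10.0, 13.9) in frame 2.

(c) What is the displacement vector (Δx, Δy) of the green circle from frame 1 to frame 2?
(-1.9, -0.7)

The green circle was at (12.5, 11.0) in frame 1 and (10.6, 10.3) in frame 2.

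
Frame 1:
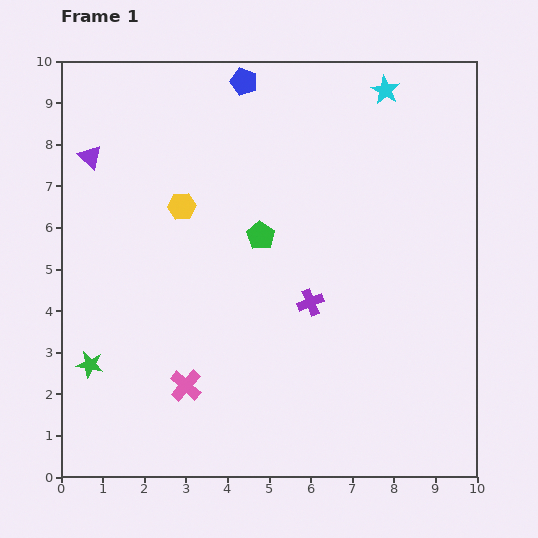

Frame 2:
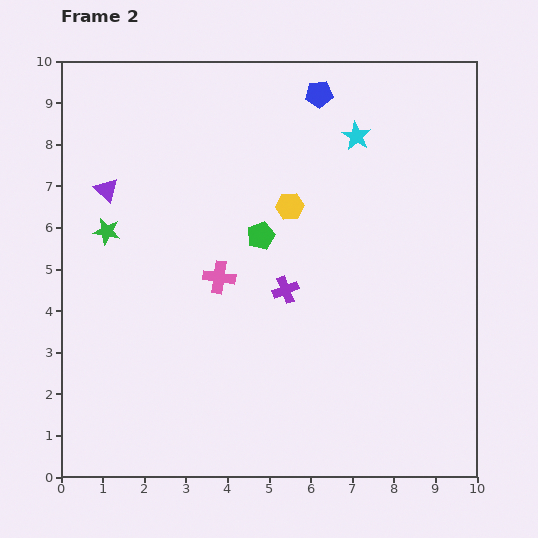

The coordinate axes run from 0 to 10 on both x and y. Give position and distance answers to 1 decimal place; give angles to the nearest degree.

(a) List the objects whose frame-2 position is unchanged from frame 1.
the green pentagon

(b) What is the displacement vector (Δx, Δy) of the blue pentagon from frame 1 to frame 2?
(1.8, -0.3)

The blue pentagon was at (4.4, 9.5) in frame 1 and (6.2, 9.2) in frame 2.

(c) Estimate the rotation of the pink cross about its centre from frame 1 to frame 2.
34° counter-clockwise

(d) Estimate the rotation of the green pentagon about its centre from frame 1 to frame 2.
18° clockwise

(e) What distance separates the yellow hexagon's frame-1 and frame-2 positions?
2.6

The yellow hexagon moved from (2.9, 6.5) to (5.5, 6.5), a distance of √(2.6² + 0.0²) ≈ 2.6.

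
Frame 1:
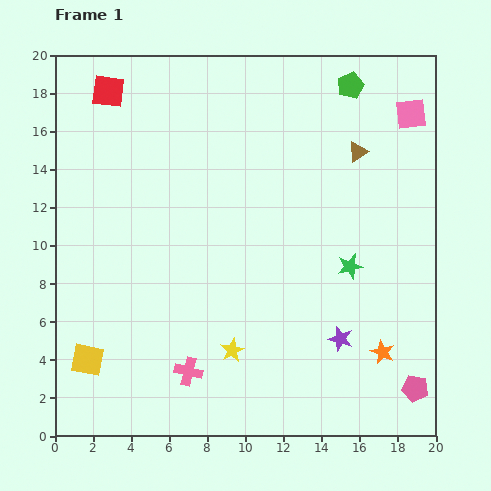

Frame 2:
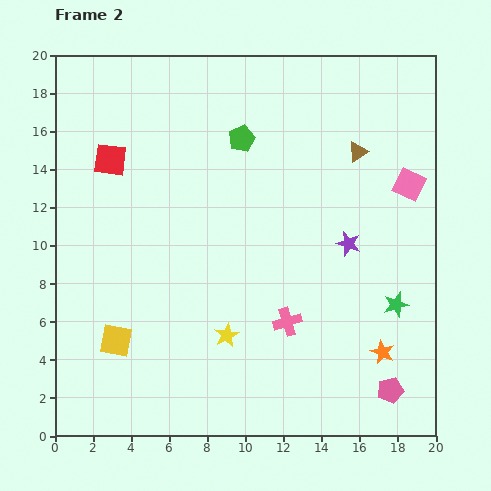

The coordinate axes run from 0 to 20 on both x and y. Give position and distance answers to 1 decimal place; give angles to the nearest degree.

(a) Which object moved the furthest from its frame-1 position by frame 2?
the green pentagon

(moved 6.4; next 5.8)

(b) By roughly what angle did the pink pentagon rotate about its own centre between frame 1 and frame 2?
24° counter-clockwise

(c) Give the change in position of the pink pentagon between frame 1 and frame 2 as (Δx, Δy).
(-1.3, -0.1)

The pink pentagon was at (18.9, 2.5) in frame 1 and (17.6, 2.4) in frame 2.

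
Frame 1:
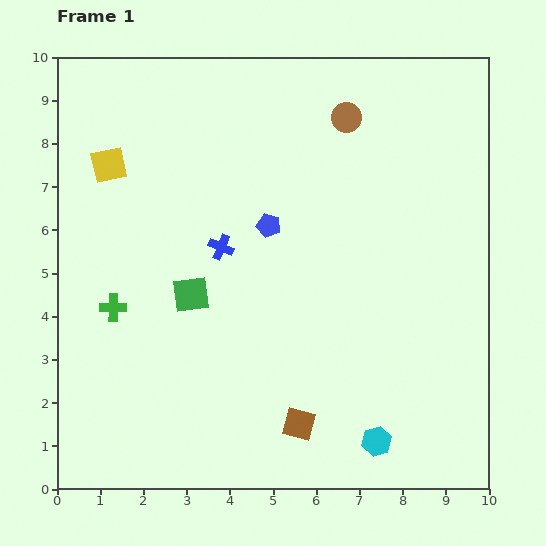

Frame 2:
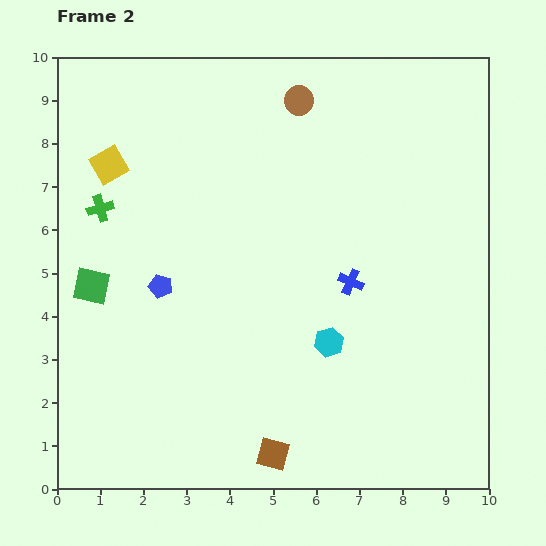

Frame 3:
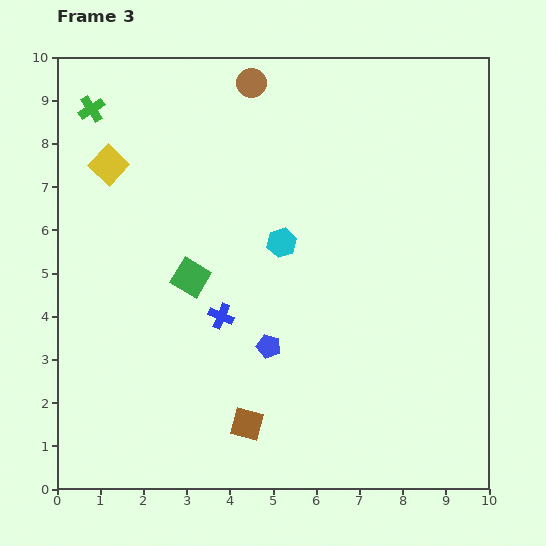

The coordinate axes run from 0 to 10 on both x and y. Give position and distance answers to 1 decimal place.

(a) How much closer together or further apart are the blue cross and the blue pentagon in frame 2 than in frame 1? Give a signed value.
+3.2

Distance in frame 1: 1.2. Distance in frame 2: 4.4.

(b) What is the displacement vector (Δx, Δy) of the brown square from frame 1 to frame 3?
(-1.2, 0.0)

The brown square was at (5.6, 1.5) in frame 1 and (4.4, 1.5) in frame 3.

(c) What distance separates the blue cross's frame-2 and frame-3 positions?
3.1

The blue cross moved from (6.8, 4.8) to (3.8, 4.0), a distance of √(3.0² + 0.8²) ≈ 3.1.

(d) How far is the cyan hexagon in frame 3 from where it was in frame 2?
2.5

The cyan hexagon moved from (6.3, 3.4) to (5.2, 5.7), a distance of √(1.1² + 2.3²) ≈ 2.5.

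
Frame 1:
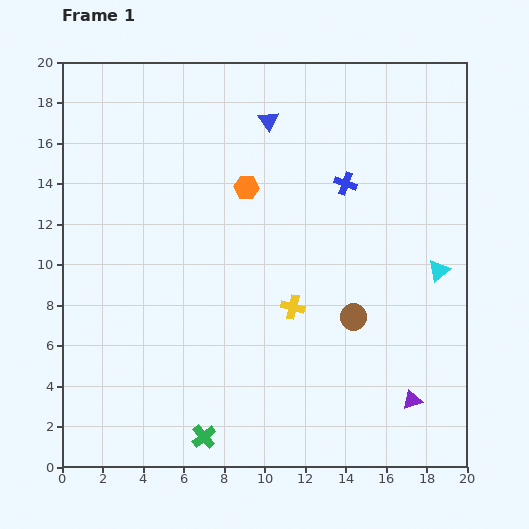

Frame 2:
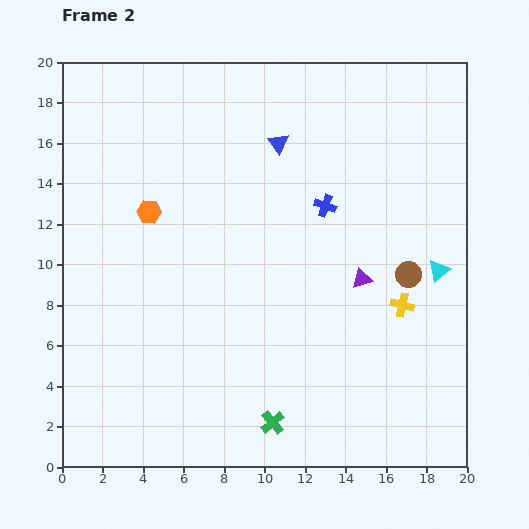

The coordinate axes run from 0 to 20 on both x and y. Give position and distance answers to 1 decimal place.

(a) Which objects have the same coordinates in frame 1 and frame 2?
the cyan triangle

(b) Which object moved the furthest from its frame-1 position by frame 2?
the purple triangle

(moved 6.5; next 5.4)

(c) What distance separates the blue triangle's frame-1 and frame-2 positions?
1.2

The blue triangle moved from (10.2, 17.1) to (10.7, 16.0), a distance of √(0.5² + 1.1²) ≈ 1.2.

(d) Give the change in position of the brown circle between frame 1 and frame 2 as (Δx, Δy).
(2.7, 2.1)

The brown circle was at (14.4, 7.4) in frame 1 and (17.1, 9.5) in frame 2.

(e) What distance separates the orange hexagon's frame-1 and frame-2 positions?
4.9

The orange hexagon moved from (9.1, 13.8) to (4.3, 12.6), a distance of √(4.8² + 1.2²) ≈ 4.9.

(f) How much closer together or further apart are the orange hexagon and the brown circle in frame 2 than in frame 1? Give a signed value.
+4.9

Distance in frame 1: 8.3. Distance in frame 2: 13.2.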